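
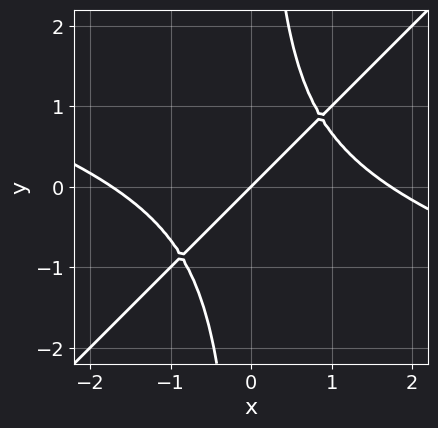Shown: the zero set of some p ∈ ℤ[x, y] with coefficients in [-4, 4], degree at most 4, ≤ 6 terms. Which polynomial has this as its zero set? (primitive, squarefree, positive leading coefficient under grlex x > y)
x^3 + 2*x^2*y - 3*x*y^2 - 3*x + 3*y

Degree: the shape is more complex than any degree-2 curve, so deg p = 3.
Checking where it meets the axes: one x-axis crossing is at x = 0; it crosses the y-axis at the gridline y = 0.
Together with the visible shape, these determine p as stated.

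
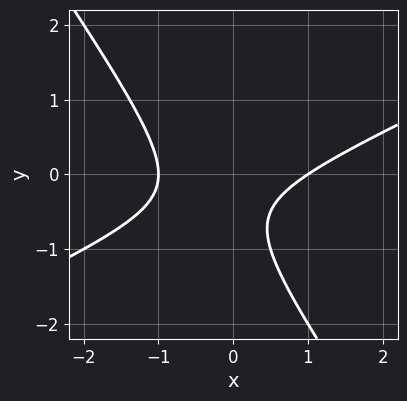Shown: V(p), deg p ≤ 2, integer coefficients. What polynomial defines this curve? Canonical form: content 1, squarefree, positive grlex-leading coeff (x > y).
2*x^2 - 3*x*y - 3*y^2 - 3*y - 2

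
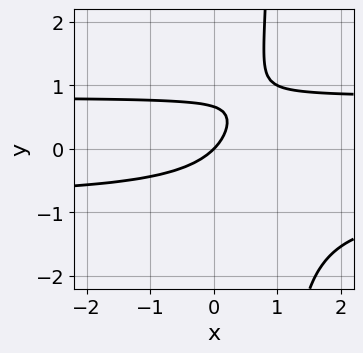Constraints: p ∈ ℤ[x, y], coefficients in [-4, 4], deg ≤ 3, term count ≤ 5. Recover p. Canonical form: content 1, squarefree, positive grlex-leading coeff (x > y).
First, the degree is 3 — a generic line meets the curve in up to 3 points.
Next, against the integer gridlines: one y-axis crossing is at y = 0; one x-axis crossing is at x = 0.
Finally, putting this together gives p.

3*x*y^2 - 3*y^2 - 2*x + 2*y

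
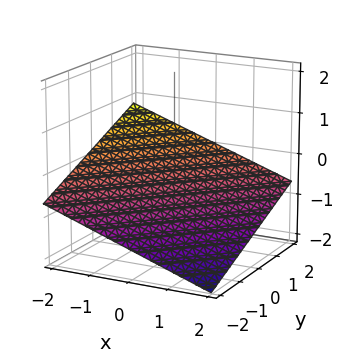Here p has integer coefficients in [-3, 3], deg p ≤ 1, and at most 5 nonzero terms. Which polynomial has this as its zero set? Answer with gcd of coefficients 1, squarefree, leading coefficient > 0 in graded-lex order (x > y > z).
x - y + 3*z + 2

First, degree: the surface is flat (a plane), so deg p = 1.
Then, against the integer gridlines: one x-axis crossing is at x = -2; one y-axis crossing is at y = 2.
Finally, together with the visible shape, these determine p as stated.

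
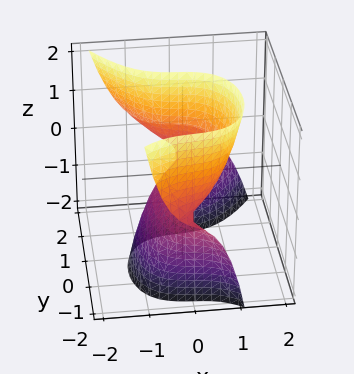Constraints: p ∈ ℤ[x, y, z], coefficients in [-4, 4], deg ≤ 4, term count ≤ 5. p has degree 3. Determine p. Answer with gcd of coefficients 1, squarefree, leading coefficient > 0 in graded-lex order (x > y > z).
3*x^3 + 2*y^2*z + 2*y*z + x - 3*z

Degree: a generic line meets the surface in up to 3 points, so deg p = 3.
Observable constraints: the visible y-axis segment lies entirely on the surface; it meets the z-axis at z = 0 (among the integer gridlines); one x-axis crossing is at x = 0.
These observations pin down the coefficients.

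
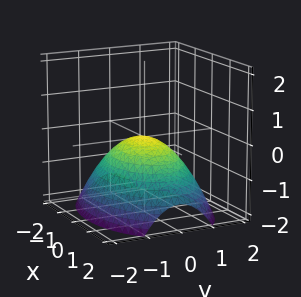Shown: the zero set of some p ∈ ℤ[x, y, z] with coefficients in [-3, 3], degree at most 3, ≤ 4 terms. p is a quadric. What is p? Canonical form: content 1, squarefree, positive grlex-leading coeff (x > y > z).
(a) The degree is 2 — a paraboloid; a quadric.
(b) Symmetries: it's symmetric under x → −x, forcing even powers of x; it's symmetric under y → −y, forcing even powers of y.
(c) From the visible intercepts: one y-axis crossing is at y = 0; it meets the z-axis at z = 0 (among the integer gridlines).
(d) Solving for integer coefficients yields p as stated.

x^2 + 2*y^2 + 3*z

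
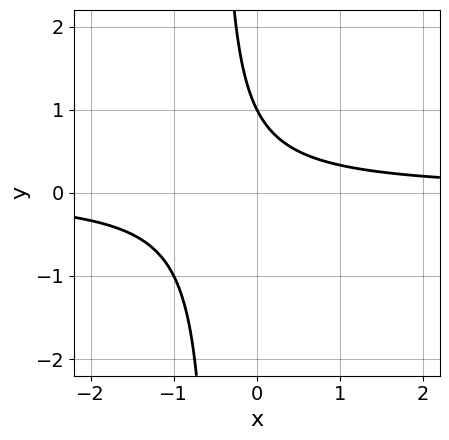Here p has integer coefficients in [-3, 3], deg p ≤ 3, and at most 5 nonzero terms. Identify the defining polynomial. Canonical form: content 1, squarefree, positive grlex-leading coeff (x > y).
First, the degree is 2 — a generic line meets the curve in up to 2 points.
Then, against the integer gridlines: it meets the y-axis at y = 1 (among the integer gridlines); no x-intercept at any integer in the box.
Finally, together with the visible shape, these determine p as stated.

2*x*y + y - 1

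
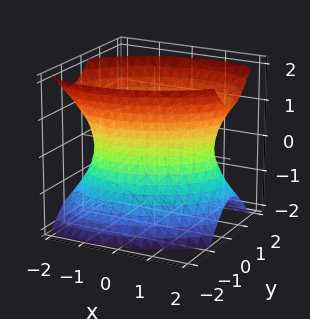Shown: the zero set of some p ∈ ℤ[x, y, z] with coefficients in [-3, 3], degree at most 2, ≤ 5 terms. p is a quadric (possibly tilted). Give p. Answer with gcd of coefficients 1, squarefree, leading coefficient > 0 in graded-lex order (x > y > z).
The degree is 2 — no degree-1 surface has this shape.
Observable constraints: the surface avoids every integer z-axis point in the box; the y-axis gridline crossings are at y ∈ {-1, 1}.
Together with the visible shape, these determine p as stated.

x^2 - x*y + 2*y^2 - z^2 - 2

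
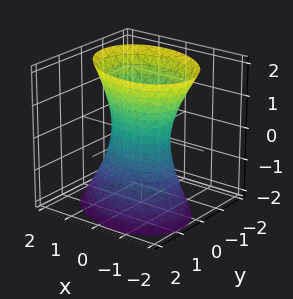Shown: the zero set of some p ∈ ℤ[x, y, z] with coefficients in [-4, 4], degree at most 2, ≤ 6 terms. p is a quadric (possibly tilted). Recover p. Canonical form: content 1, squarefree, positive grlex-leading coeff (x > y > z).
2*x^2 + x*y + 3*y^2 + y*z - z^2 - 2

1. Degree: a generic line meets the surface in up to 2 points, so deg p = 2.
2. Reading off the gridlines: it misses every integer gridline on the z-axis; among the integer gridlines, it crosses the x-axis at x ∈ {-1, 1}.
3. Fitting integer coefficients to these (and the overall shape) gives p.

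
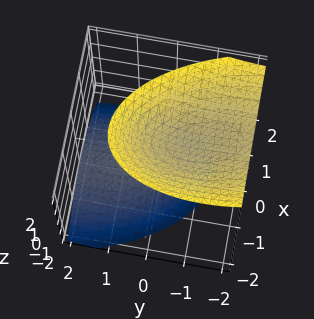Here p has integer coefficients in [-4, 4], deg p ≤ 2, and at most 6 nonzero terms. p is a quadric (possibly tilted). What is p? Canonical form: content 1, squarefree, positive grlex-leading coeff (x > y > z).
3*x^2 + x*y + y^2 + 2*y*z - 2*z^2 + 2

(a) The picture has 2 separate pieces.
(b) The degree is 2 — no degree-1 surface has this shape.
(c) Against the integer gridlines: the surface avoids every integer x-axis point in the box; no y-intercept at any integer in the box; the z-axis gridline crossings are at z ∈ {-1, 1}.
(d) The integer polynomial consistent with all of this is the stated p.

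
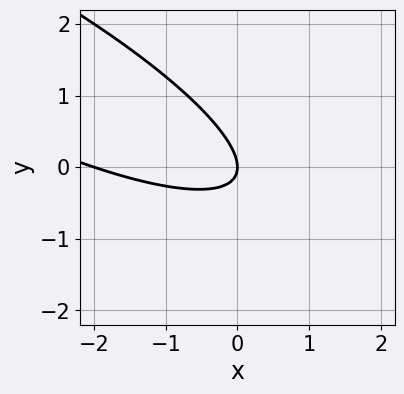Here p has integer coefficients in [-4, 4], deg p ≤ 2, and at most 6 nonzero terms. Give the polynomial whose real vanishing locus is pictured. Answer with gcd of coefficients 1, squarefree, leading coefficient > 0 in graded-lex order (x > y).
x^2 + 3*x*y + 3*y^2 + 2*x

(a) deg p = 2. The shape is more complex than any degree-1 curve.
(b) Reading off the gridlines: among the integer gridlines, it crosses the x-axis at x ∈ {-2, 0}; it crosses the y-axis at the gridline y = 0.
(c) Fitting integer coefficients to these (and the overall shape) gives p.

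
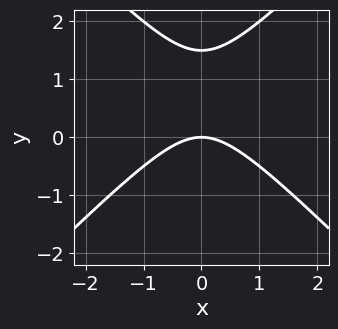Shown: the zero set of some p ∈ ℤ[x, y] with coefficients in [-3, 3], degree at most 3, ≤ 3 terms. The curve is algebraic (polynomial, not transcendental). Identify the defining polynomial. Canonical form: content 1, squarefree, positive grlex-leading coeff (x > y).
2*x^2 - 2*y^2 + 3*y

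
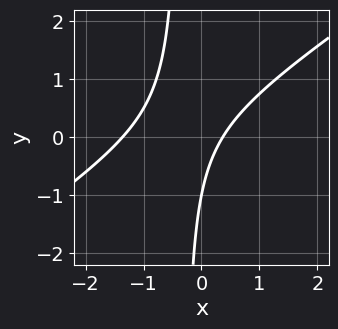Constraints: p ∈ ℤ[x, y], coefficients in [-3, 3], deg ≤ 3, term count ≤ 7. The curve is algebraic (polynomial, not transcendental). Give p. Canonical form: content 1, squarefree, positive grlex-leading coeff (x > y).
2*x^2 - 3*x*y + 2*x - y - 1

The degree is 2 — a generic line meets the curve in up to 2 points.
Reading off the gridlines: it crosses the y-axis at the gridline y = -1.
Matching integer coefficients to the picture gives p.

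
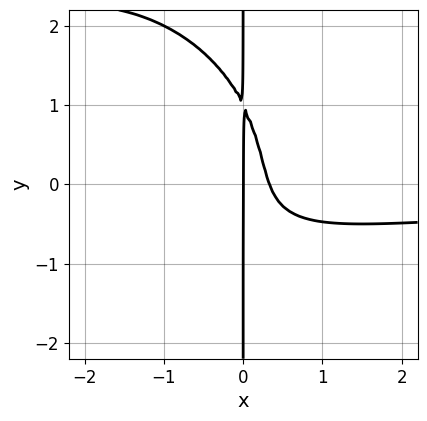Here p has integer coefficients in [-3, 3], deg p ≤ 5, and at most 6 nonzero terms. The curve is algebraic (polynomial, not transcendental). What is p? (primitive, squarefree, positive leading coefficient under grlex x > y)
x^3*y + x*y^3 + 3*x^2*y + 3*x^2 - x

deg p = 4. No degree-3 curve has this shape.
Against the integer gridlines: it meets the x-axis at x = 0 (among the integer gridlines); the visible y-axis segment lies entirely on the curve.
Fitting integer coefficients to these (and the overall shape) gives p.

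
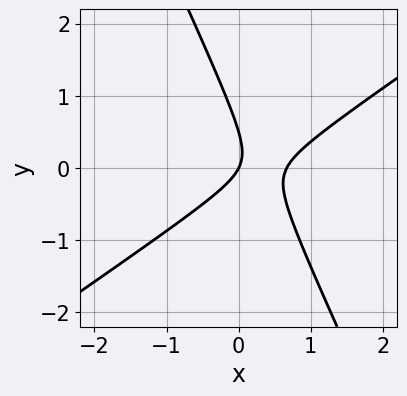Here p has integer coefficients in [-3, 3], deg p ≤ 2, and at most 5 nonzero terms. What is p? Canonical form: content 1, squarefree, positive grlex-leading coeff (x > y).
1. deg p = 2. No degree-1 curve has this shape.
2. Reading off the gridlines: one x-axis crossing is at x = 0; one y-axis crossing is at y = 0.
3. Solving for integer coefficients yields p as stated.

3*x^2 - 3*x*y - 2*y^2 - 2*x + y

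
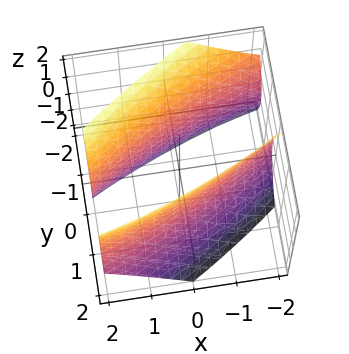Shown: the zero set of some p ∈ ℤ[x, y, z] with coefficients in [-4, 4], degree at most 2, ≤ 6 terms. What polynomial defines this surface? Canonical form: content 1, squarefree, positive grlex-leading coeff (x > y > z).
There are 2 components. Treating them together as one polynomial.
Degree: the shape is more complex than any degree-1 surface, so deg p = 2.
Observable constraints: among the integer gridlines, it crosses the y-axis at y ∈ {-1, 1}; no z-intercept at any integer in the box.
Matching integer coefficients to the picture gives p.

x^2 - 3*x*y + 3*y^2 + y*z - z^2 - 3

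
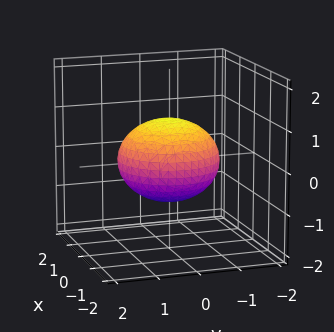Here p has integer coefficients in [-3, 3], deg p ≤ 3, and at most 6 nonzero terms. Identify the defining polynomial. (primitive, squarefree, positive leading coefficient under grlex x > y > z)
2*x^2 + 2*y^2 + 3*z^2 - 3

1. Degree: bounded and convex; a quadric, so deg p = 2.
2. Symmetries: every cross-section ⟂ z is a circle, so x, y appear only via x² + y²; mirror symmetry z ↦ −z ⇒ only even powers of z.
3. Checking where it meets the axes: among the integer gridlines, it crosses the z-axis at z ∈ {-1, 1}; a circular section at z = 0 has radius between 1 and 2.
4. Putting this together gives p.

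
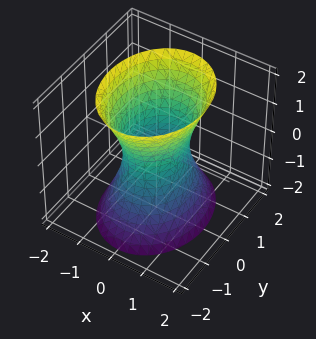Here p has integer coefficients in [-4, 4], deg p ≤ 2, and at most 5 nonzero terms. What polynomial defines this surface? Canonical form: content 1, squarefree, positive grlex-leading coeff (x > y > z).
3*x^2 + 2*y^2 - z^2 - 2

(a) deg p = 2. One connected sheet with a waist; a quadric.
(b) Symmetries: it's symmetric under z → −z, forcing even powers of z; mirror symmetry y ↦ −y ⇒ only even powers of y; it's symmetric under x → −x, forcing even powers of x.
(c) From the visible intercepts: the y-axis gridline crossings are at y ∈ {-1, 1}; no z-intercept at any integer in the box.
(d) Matching integer coefficients to the picture gives p.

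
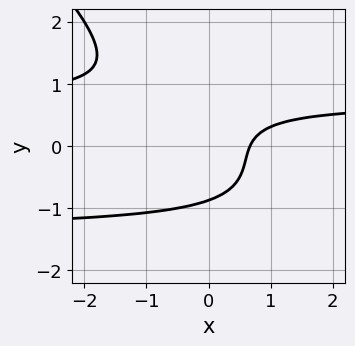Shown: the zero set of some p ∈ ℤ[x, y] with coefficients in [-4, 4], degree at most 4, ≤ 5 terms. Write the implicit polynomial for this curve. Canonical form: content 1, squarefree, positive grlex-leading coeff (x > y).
3*x*y^2 + 3*y^3 + 2*x*y - 3*x + 2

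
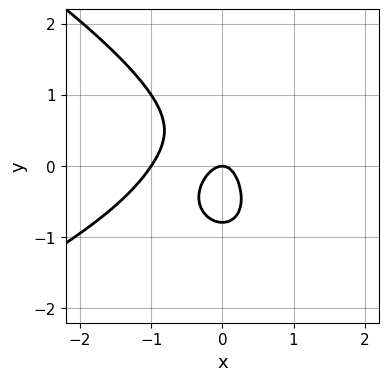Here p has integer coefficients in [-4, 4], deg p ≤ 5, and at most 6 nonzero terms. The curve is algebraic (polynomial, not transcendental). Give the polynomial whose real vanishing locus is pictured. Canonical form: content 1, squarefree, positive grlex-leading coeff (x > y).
First, the degree is 4 — the shape is more complex than any degree-3 curve.
Next, reading off the gridlines: it meets the y-axis at y = 0 (among the integer gridlines); the x-axis gridline crossings are at x ∈ {-1, 0}.
Finally, fitting integer coefficients to these (and the overall shape) gives p.

2*y^4 + 3*x^3 - 3*x^2*y + 3*x^2 + y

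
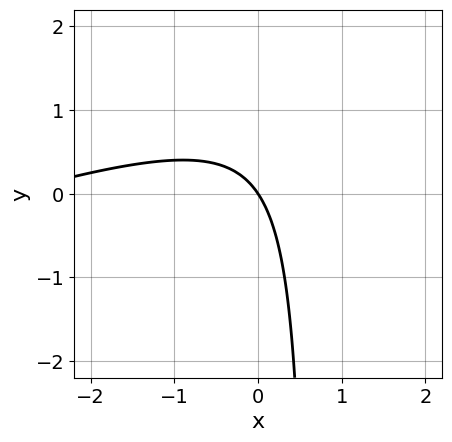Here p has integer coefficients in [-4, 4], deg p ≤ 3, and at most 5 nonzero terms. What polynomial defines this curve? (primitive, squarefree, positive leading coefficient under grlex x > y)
x^2 - 3*x*y + 3*x + 2*y

First, degree: a generic line meets the curve in up to 2 points, so deg p = 2.
Then, observable constraints: it crosses the y-axis at the gridline y = 0; it meets the x-axis at x = 0 (among the integer gridlines).
Finally, fitting integer coefficients to these (and the overall shape) gives p.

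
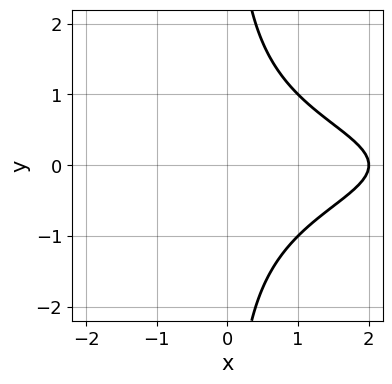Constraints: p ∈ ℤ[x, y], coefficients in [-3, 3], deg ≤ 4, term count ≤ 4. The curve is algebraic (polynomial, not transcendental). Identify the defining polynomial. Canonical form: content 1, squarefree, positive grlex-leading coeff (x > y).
x*y^2 + x - 2

(a) The degree is 3 — a generic line meets the curve in up to 3 points.
(b) Symmetries: it's symmetric under y → −y, forcing even powers of y.
(c) Checking where it meets the axes: the curve avoids every integer y-axis point in the box; one x-axis crossing is at x = 2.
(d) Matching integer coefficients to the picture gives p.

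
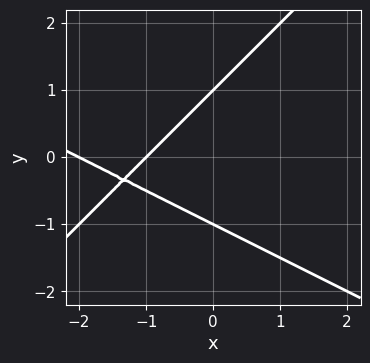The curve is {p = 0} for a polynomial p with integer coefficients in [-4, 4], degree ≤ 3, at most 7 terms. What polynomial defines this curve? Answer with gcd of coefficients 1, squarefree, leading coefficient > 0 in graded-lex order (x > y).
x^2 + x*y - 2*y^2 + 3*x + 2

The degree is 2 — no degree-1 curve has this shape.
Against the integer gridlines: the x-axis gridline crossings are at x ∈ {-2, -1}; the y-axis gridline crossings are at y ∈ {-1, 1}.
Together with the visible shape, these determine p as stated.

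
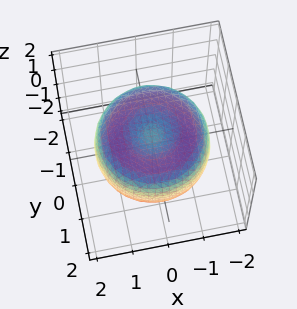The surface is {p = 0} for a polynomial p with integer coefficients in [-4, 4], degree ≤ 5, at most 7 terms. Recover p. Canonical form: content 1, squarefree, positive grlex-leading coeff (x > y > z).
(a) deg p = 4.
(b) Symmetry: every cross-section ⟂ z is a circle, so x, y appear only via x² + y².
(c) From the visible intercepts: a circular section at z = -1 has radius exactly 1.
(d) Assembling these constraints gives the stated polynomial.

x^4 + 2*x^2*y^2 + y^4 - 2*x^2 - 2*y^2 + 2*z^2 - 1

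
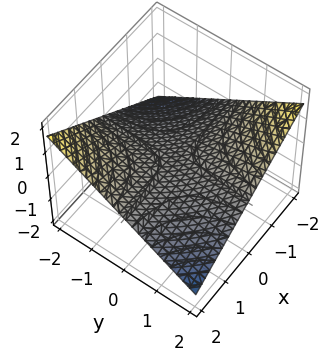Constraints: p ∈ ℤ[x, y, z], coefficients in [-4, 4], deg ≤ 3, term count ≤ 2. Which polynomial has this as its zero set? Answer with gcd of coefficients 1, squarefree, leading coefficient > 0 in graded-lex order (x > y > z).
x*y + 3*z

First, degree: a saddle surface; a quadric, so deg p = 2.
Then, reading off the gridlines: every point of the y-axis in the box is on the surface; it meets the z-axis at z = 0 (among the integer gridlines).
Finally, matching integer coefficients to the picture gives p. Check: (-2, 0, 0) on the x-axis lies on the surface, and p(-2, 0, 0) = 0. ✓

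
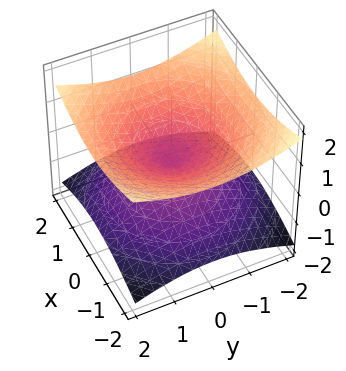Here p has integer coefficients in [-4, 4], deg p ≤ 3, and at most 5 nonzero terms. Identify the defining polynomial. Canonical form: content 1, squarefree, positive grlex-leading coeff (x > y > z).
x^2 + y^2 - 3*z^2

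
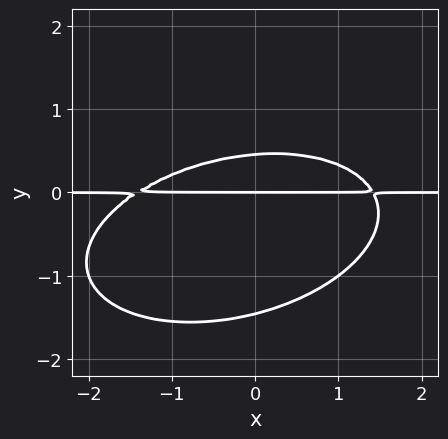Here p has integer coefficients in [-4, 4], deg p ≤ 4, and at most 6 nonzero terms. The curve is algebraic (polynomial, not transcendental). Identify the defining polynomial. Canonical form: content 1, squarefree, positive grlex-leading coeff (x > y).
Degree: a generic line meets the curve in up to 3 points, so deg p = 3.
Against the integer gridlines: one y-axis crossing is at y = 0; every point of the x-axis in the box is on the curve.
Solving for integer coefficients yields p as stated.

x^2*y - x*y^2 + 3*y^3 + 3*y^2 - 2*y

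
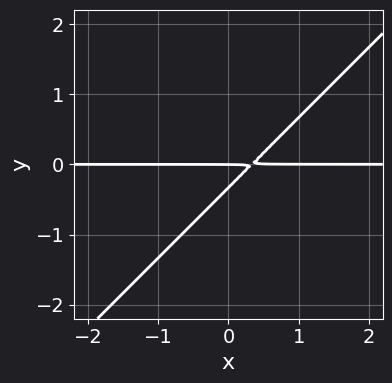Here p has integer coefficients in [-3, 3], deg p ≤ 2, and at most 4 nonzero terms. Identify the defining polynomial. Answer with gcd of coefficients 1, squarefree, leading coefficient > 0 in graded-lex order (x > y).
First, degree: a generic line meets the curve in up to 2 points, so deg p = 2.
Next, observable constraints: every point of the x-axis in the box is on the curve; it meets the y-axis at y = 0 (among the integer gridlines).
Finally, these observations pin down the coefficients.

3*x*y - 3*y^2 - y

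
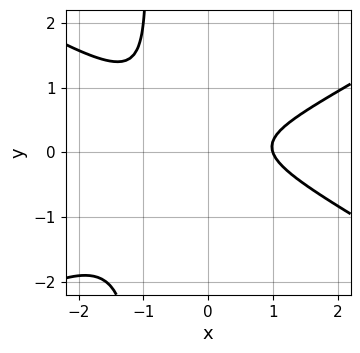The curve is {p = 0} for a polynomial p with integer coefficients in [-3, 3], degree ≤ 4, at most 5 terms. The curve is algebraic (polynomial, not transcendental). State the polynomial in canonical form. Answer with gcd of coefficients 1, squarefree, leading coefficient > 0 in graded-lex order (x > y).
x^3 - 3*x*y^2 - 3*y^2 + y - 1

(a) Degree: a generic line meets the curve in up to 3 points, so deg p = 3.
(b) Reading off the gridlines: it crosses the x-axis at the gridline x = 1; no y-intercept at any integer in the box.
(c) Assembling these constraints gives the stated polynomial.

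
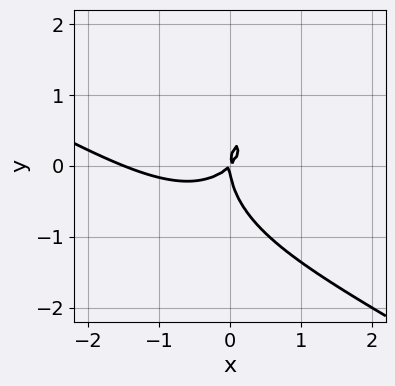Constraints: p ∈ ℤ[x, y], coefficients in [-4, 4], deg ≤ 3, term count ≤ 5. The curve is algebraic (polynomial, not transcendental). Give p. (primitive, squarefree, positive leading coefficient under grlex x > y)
2*x^3 + 3*x^2*y + 2*y^3 + 3*x^2 - 3*x*y

First, deg p = 3.
Then, observable constraints: it meets the y-axis at y = 0 (among the integer gridlines); it crosses the x-axis at the gridline x = 0.
Finally, matching integer coefficients to the picture gives p.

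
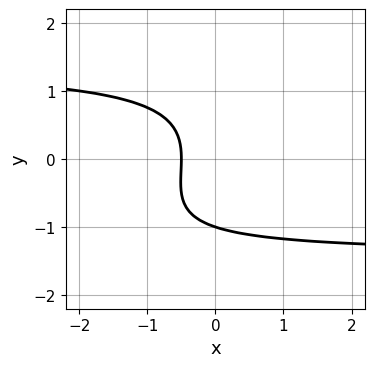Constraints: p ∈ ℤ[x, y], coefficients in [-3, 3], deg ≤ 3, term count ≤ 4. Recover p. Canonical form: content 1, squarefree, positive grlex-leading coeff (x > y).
x*y^2 - y^3 - 2*x - 1

1. The degree is 3 — the shape is more complex than any degree-2 curve.
2. Against the integer gridlines: it crosses the y-axis at the gridline y = -1.
3. Matching integer coefficients to the picture gives p.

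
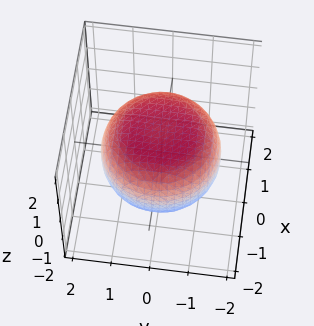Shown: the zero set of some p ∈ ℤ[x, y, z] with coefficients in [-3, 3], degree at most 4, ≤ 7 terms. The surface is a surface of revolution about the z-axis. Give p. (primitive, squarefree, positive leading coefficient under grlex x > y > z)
x^4 + 2*x^2*y^2 + y^4 - x^2 - y^2 + 3*z^2 - 3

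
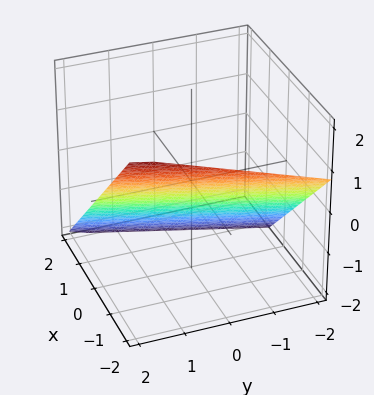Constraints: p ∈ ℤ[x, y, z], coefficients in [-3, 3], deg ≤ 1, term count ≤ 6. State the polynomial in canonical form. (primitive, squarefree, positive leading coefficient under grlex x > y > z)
3*x - y + 3*z + 2

(a) The degree is 1 — the surface is flat (a plane).
(b) Observable constraints: it crosses the y-axis at the gridline y = 2.
(c) Assembling these constraints gives the stated polynomial.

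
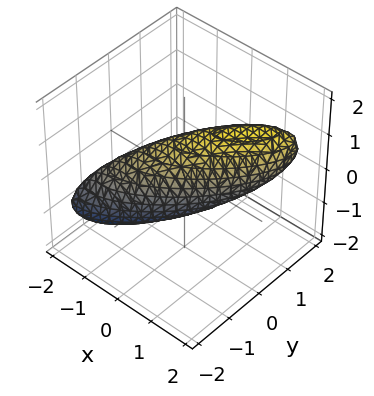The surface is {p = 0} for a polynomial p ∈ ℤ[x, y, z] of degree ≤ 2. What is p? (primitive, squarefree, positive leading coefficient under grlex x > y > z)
The degree is 2 — a generic line meets the surface in up to 2 points.
From the axis intercepts and sections: the x-axis gridline crossings are at x ∈ {-1, 1}; among the integer gridlines, it crosses the y-axis at y ∈ {-1, 1}.
These observations pin down the coefficients.

2*x^2 - 3*x*y + 2*y^2 - 2*y*z + 3*z^2 - 2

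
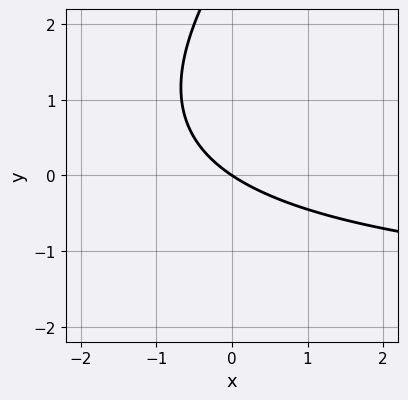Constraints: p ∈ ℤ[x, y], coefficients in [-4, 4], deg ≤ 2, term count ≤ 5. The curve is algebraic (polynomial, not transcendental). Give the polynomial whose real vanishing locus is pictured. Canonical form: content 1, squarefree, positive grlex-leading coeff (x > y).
1. deg p = 2. No degree-1 curve has this shape.
2. Reading off the gridlines: it crosses the y-axis at the gridline y = 0; one x-axis crossing is at x = 0.
3. Together with the visible shape, these determine p as stated.

x*y - y^2 + 2*x + 3*y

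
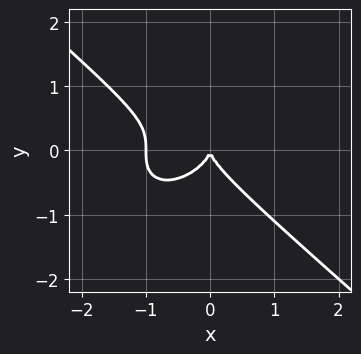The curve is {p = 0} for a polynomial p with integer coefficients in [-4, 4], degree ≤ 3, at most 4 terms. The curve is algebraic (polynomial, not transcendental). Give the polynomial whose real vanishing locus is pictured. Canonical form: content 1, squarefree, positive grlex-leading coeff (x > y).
1. deg p = 3.
2. Against the integer gridlines: it meets the y-axis at y = 0 (among the integer gridlines); the x-axis gridline crossings are at x ∈ {-1, 0}.
3. Putting this together gives p.

2*x^3 + 3*y^3 + 2*x^2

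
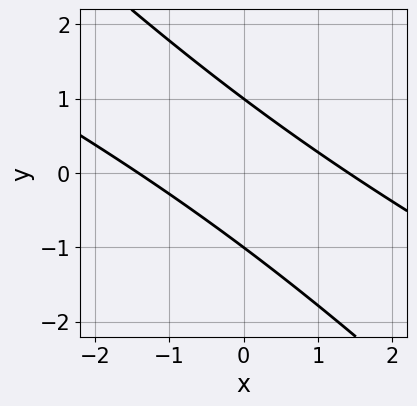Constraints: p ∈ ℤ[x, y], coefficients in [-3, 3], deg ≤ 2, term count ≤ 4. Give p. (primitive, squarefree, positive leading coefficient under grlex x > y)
deg p = 2. A generic line meets the curve in up to 2 points.
From the axis intercepts and sections: the y-axis gridline crossings are at y ∈ {-1, 1}.
Matching integer coefficients to the picture gives p.

x^2 + 3*x*y + 2*y^2 - 2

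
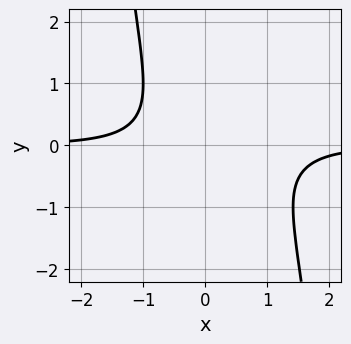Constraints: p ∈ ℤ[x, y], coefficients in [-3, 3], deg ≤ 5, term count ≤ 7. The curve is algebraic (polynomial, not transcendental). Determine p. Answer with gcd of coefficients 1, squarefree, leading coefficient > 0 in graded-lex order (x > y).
3*x^3*y - 2*x^2*y + x*y + 3*y^2 + 3

1. deg p = 4. The shape is more complex than any degree-3 curve.
2. Against the integer gridlines: the curve avoids every integer x-axis point in the box; the curve avoids every integer y-axis point in the box.
3. Fitting integer coefficients to these (and the overall shape) gives p.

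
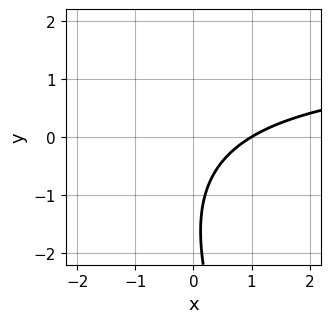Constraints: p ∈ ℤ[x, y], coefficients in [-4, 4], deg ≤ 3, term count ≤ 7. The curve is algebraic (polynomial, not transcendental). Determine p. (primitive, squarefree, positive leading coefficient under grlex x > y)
2*x*y + y^2 - 3*x + 3*y + 3

First, degree: the shape is more complex than any degree-1 curve, so deg p = 2.
Then, observable constraints: one x-axis crossing is at x = 1; the curve avoids every integer y-axis point in the box.
Finally, the integer polynomial consistent with all of this is the stated p.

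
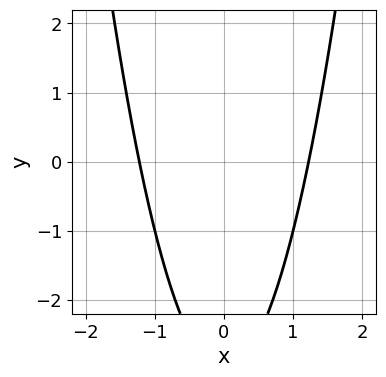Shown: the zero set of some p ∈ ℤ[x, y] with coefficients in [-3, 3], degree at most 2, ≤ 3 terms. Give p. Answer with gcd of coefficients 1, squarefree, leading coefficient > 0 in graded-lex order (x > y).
2*x^2 - y - 3

First, deg p = 2. No degree-1 curve has this shape.
Then, symmetries: mirror symmetry x ↦ −x ⇒ only even powers of x.
Then, reading off the gridlines: the curve avoids every integer y-axis point in the box.
Finally, these observations pin down the coefficients.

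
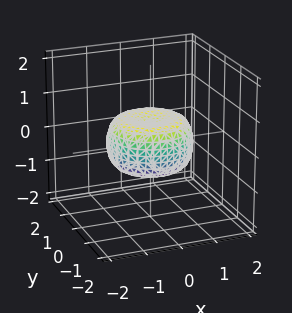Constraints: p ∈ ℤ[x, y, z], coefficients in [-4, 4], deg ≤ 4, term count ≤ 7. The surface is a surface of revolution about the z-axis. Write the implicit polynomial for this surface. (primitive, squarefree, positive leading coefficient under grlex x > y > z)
First, the degree is 4 — the shape is more complex than any degree-3 surface.
Next, symmetries: the surface is invariant under rotation about z: p = q(x² + y², z).
Next, against the integer gridlines: a circular section at z = 0 has radius between 1 and 2.
Finally, fitting integer coefficients to these (and the overall shape) gives p.

2*x^4 + 4*x^2*y^2 + 2*y^4 - 2*x^2 - 2*y^2 + 3*z^2 - 1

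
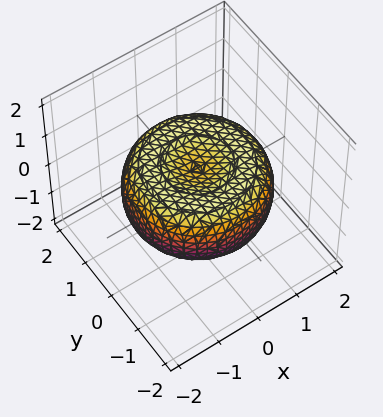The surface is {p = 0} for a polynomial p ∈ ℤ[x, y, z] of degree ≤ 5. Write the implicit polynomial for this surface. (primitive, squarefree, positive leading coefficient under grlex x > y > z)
(a) The degree is 4 — a generic line meets the surface in up to 4 points.
(b) By symmetry, the surface is invariant under rotation about z: p = q(x² + y², z).
(c) Checking where it meets the axes: a circular section at z = 0 has radius between 1 and 2.
(d) These observations pin down the coefficients.

x^4 + 2*x^2*y^2 + y^4 - 2*x^2 - 2*y^2 + 3*z^2 - 1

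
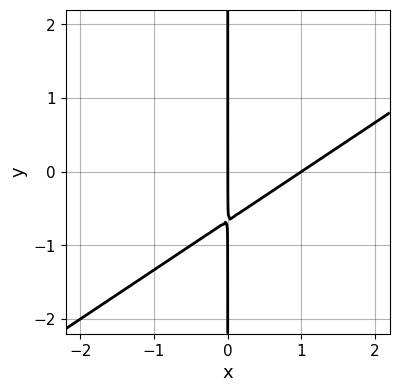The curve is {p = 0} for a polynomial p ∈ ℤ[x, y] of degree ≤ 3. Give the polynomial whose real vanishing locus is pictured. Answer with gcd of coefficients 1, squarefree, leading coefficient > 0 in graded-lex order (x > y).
2*x^2 - 3*x*y - 2*x

1. Degree: a generic line meets the curve in up to 2 points, so deg p = 2.
2. From the visible intercepts: among the integer gridlines, it crosses the x-axis at x ∈ {0, 1}; the visible y-axis segment lies entirely on the curve.
3. Putting this together gives p.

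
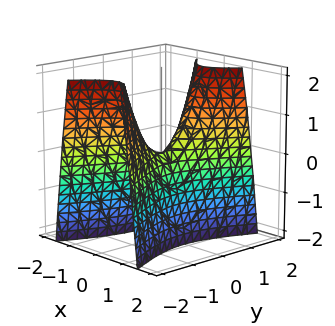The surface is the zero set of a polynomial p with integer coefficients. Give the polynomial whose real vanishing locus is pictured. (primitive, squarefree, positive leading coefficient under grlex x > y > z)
(a) The degree is 2 — a saddle surface; a quadric.
(b) Symmetries: the y ↦ −y reflection is a symmetry, so y appears only in even powers; it's symmetric under x → −x, forcing even powers of x.
(c) From the visible intercepts: it crosses the x-axis at the gridline x = 0; it crosses the z-axis at the gridline z = 0; it meets the y-axis at y = 0 (among the integer gridlines).
(d) These observations pin down the coefficients.

3*x^2 - y^2 + z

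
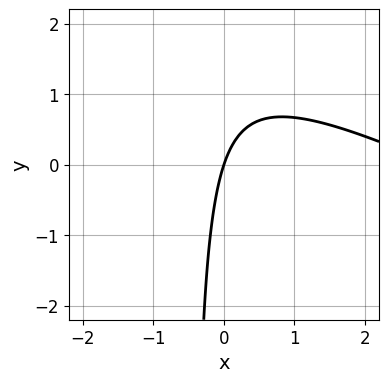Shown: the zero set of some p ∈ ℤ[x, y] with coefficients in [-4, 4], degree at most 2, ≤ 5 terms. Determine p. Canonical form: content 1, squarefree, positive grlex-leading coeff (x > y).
x^2 + 2*x*y - 3*x + y

First, deg p = 2. A generic line meets the curve in up to 2 points.
Next, observable constraints: it crosses the x-axis at the gridline x = 0; it meets the y-axis at y = 0 (among the integer gridlines).
Finally, putting this together gives p.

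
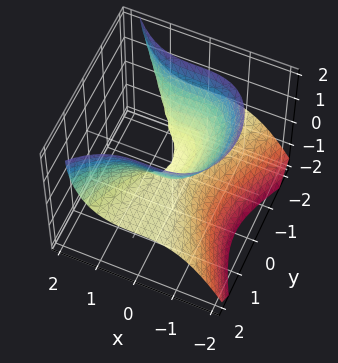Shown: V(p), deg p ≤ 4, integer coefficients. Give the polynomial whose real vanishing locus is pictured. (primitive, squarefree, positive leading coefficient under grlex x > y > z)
x^3 - y^2*z + z^2

(a) deg p = 3. No degree-2 surface has this shape.
(b) From the axis intercepts and sections: the visible y-axis segment lies entirely on the surface; one x-axis crossing is at x = 0.
(c) Together with the visible shape, these determine p as stated.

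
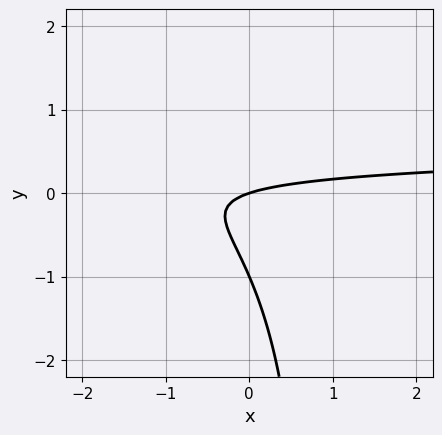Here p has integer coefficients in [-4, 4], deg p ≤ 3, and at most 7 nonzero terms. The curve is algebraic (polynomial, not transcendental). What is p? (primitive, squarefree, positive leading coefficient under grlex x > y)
3*x*y^2 - 3*x*y - 3*y^2 + x - 3*y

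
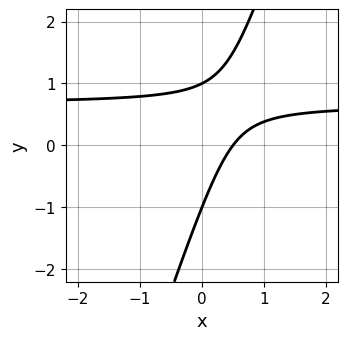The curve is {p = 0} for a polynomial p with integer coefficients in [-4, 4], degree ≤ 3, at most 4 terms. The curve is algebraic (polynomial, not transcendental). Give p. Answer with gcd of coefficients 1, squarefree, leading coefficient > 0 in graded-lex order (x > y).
deg p = 2. A generic line meets the curve in up to 2 points.
Against the integer gridlines: among the integer gridlines, it crosses the y-axis at y ∈ {-1, 1}.
Putting this together gives p.

3*x*y - y^2 - 2*x + 1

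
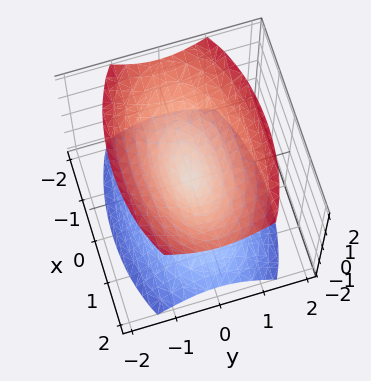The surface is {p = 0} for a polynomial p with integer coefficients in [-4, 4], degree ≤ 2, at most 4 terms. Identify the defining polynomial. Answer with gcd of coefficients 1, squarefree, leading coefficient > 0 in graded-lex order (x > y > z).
The picture has 2 separate pieces.
The degree is 2 — a double cone through the origin; a quadric.
Symmetries: the y ↦ −y reflection is a symmetry, so y appears only in even powers; mirror symmetry z ↦ −z ⇒ only even powers of z; mirror symmetry x ↦ −x ⇒ only even powers of x.
Observable constraints: it meets the z-axis at z = 0 (among the integer gridlines); one y-axis crossing is at y = 0.
Together with the visible shape, these determine p as stated.

x^2 + 3*y^2 - 2*z^2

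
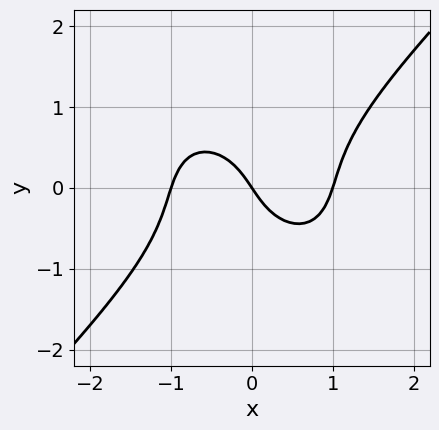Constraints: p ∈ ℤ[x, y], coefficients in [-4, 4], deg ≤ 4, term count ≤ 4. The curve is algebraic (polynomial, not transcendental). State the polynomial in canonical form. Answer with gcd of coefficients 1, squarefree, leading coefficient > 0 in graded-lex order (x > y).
3*x^3 - 3*y^3 - 3*x - 2*y

First, degree: the shape is more complex than any degree-2 curve, so deg p = 3.
Then, from the axis intercepts and sections: among the integer gridlines, it crosses the x-axis at x ∈ {-1, 0, 1}; it meets the y-axis at y = 0 (among the integer gridlines).
Finally, together with the visible shape, these determine p as stated.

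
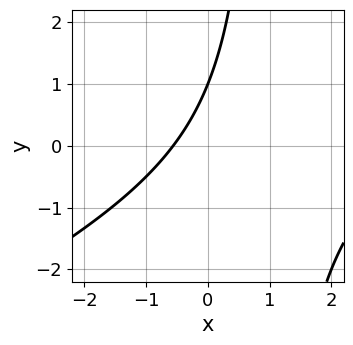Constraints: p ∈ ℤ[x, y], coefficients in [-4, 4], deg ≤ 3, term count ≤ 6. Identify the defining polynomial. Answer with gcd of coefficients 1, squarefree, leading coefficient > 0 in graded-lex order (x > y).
x^2 - 2*x*y - 3*x + 2*y - 2

(a) deg p = 2.
(b) Checking where it meets the axes: it crosses the y-axis at the gridline y = 1.
(c) Fitting integer coefficients to these (and the overall shape) gives p.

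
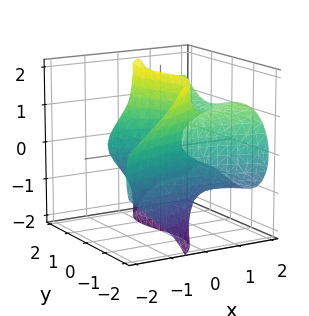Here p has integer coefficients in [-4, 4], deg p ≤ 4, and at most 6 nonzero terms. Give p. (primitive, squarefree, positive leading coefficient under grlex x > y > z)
1. The degree is 3 — a generic line meets the surface in up to 3 points.
2. Observable constraints: every point of the z-axis in the box is on the surface; one y-axis crossing is at y = 0; one x-axis crossing is at x = 0.
3. Matching integer coefficients to the picture gives p.

2*x*z^2 - y^3 - x^2 + 2*y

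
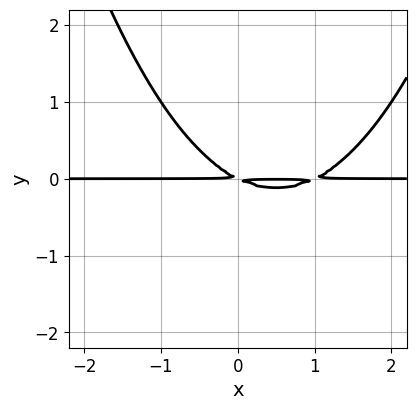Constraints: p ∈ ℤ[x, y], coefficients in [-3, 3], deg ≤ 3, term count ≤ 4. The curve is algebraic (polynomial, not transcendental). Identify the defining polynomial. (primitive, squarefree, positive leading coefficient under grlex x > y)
x^2*y - x*y - 2*y^2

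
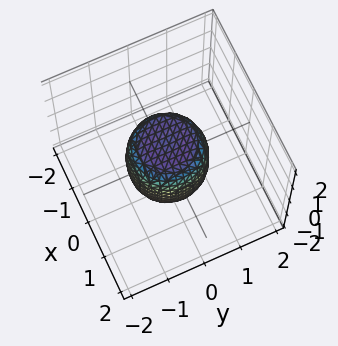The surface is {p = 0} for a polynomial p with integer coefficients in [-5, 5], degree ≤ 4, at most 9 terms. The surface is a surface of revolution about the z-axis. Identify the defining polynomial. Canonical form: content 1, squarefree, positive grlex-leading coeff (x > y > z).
2*x^4 + 4*x^2*y^2 + 2*y^4 - x^2 - y^2 + z^2 - 1

(a) deg p = 4.
(b) By symmetry, the z-axis is an axis of rotation, so x and y enter only as x² + y².
(c) From the visible intercepts: the z-axis gridline crossings are at z ∈ {-1, 1}; the x-axis gridline crossings are at x ∈ {-1, 1}; among the integer gridlines, it crosses the y-axis at y ∈ {-1, 1}.
(d) Fitting integer coefficients to these (and the overall shape) gives p.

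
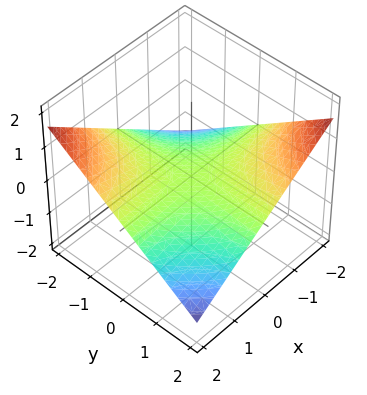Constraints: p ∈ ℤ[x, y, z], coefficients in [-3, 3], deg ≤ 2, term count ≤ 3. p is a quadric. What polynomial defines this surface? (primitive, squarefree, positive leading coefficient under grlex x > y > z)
The degree is 2 — a hyperbolic paraboloid; a quadric.
From the visible intercepts: the visible y-axis segment lies entirely on the surface; every point of the x-axis in the box is on the surface; it crosses the z-axis at the gridline z = 0.
The integer polynomial consistent with all of this is the stated p.

x*y + 3*z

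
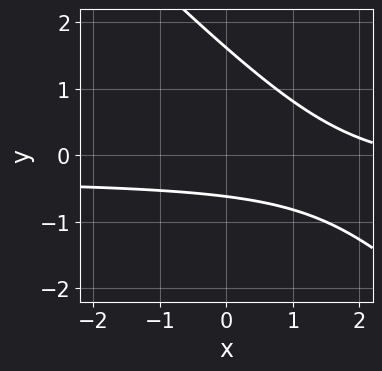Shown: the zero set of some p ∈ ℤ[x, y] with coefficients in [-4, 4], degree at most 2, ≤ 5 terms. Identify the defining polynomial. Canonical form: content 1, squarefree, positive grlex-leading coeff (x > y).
3*x*y + 3*y^2 + x - 3*y - 3

(a) deg p = 2. The shape is more complex than any degree-1 curve.
(b) Checking where it meets the axes: no x-intercept at any integer in the box.
(c) Matching integer coefficients to the picture gives p.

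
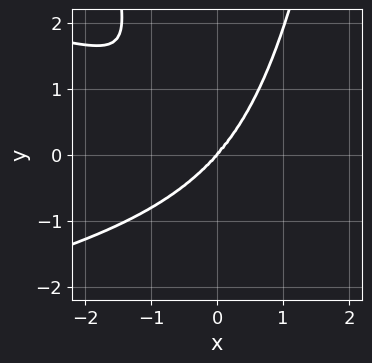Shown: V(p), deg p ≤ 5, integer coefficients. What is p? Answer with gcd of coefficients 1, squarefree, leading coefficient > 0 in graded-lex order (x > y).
(a) Degree: the shape is more complex than any degree-3 curve, so deg p = 4.
(b) Observable constraints: one x-axis crossing is at x = 0; it crosses the y-axis at the gridline y = 0.
(c) Together with the visible shape, these determine p as stated.

3*x^2*y^2 + 3*x^3 - 2*y^3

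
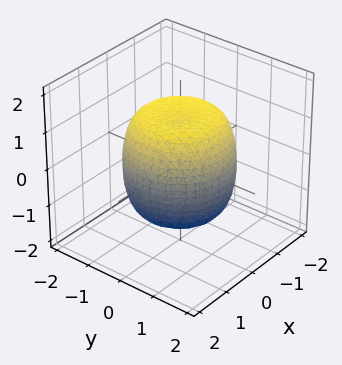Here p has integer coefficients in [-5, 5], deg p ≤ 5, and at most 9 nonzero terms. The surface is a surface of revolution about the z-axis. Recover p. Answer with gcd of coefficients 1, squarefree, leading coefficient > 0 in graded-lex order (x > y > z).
1. The degree is 4 — a generic line meets the surface in up to 4 points.
2. Symmetries: rotational symmetry about the z-axis ⇒ p depends on x, y only through x² + y².
3. Against the integer gridlines: a circular section at z = -1 has radius between 1 and 2.
4. Solving for integer coefficients yields p as stated.

2*x^4 + 4*x^2*y^2 + 2*y^4 - 2*x^2 - 2*y^2 + 2*z^2 - 3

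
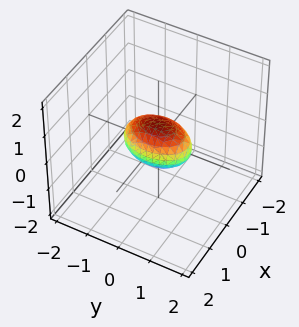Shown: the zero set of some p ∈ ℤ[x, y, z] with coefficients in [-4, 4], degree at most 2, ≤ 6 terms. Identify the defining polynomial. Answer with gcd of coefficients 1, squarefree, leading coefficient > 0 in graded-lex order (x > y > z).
Degree: a closed, bounded, convex surface; a quadric, so deg p = 2.
Symmetries: it's symmetric under z → −z, forcing even powers of z; the x ↦ −x reflection is a symmetry, so x appears only in even powers; mirror symmetry y ↦ −y ⇒ only even powers of y.
Reading off the gridlines: among the integer gridlines, it crosses the y-axis at y ∈ {-1, 1}.
Assembling these constraints gives the stated polynomial.

2*x^2 + y^2 + 2*z^2 - 1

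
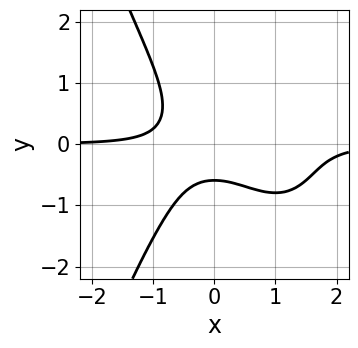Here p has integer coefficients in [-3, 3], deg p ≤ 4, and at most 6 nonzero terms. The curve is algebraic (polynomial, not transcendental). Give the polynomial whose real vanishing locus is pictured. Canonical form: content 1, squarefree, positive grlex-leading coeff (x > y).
First, degree: the shape is more complex than any degree-3 curve, so deg p = 4.
Next, against the integer gridlines: no x-intercept at any integer in the box.
Finally, these observations pin down the coefficients.

2*x^3*y - 3*x^2*y + 2*y^3 + y + 1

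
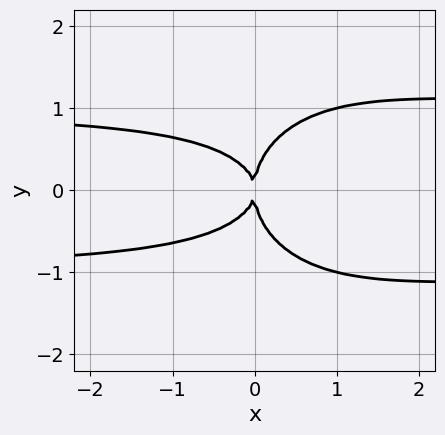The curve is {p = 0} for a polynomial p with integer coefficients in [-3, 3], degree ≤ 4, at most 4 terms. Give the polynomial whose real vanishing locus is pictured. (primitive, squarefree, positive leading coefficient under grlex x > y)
x^2*y^2 + y^4 - x*y^2 - x^2

(a) Degree: a generic line meets the curve in up to 4 points, so deg p = 4.
(b) Symmetries: mirror symmetry y ↦ −y ⇒ only even powers of y.
(c) Reading off the gridlines: one y-axis crossing is at y = 0; one x-axis crossing is at x = 0.
(d) Assembling these constraints gives the stated polynomial.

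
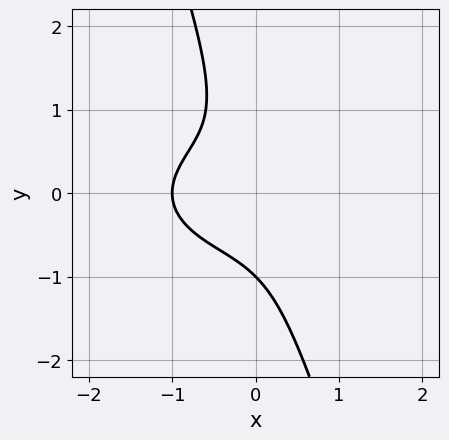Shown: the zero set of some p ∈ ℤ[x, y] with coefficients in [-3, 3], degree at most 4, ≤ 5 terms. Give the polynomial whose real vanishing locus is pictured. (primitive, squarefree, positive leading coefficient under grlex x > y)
Degree: the shape is more complex than any degree-2 curve, so deg p = 3.
Against the integer gridlines: one y-axis crossing is at y = -1; it crosses the x-axis at the gridline x = -1.
Fitting integer coefficients to these (and the overall shape) gives p.

x^3 + 3*x*y^2 + y^3 + 1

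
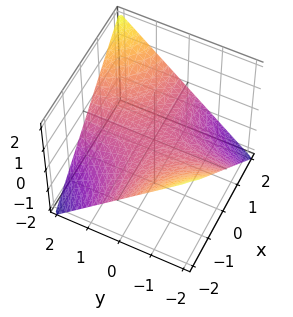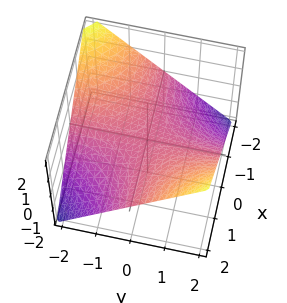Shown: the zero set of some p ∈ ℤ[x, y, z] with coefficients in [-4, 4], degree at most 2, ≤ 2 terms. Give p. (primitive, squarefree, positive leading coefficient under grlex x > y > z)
x*y - 2*z

(a) deg p = 2.
(b) From the axis intercepts and sections: every point of the y-axis in the box is on the surface; it crosses the z-axis at the gridline z = 0.
(c) Assembling these constraints gives the stated polynomial.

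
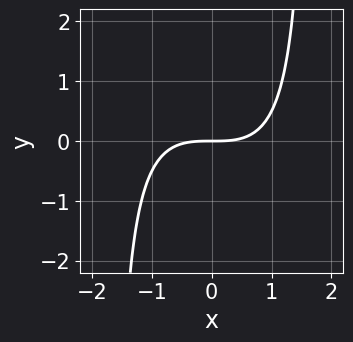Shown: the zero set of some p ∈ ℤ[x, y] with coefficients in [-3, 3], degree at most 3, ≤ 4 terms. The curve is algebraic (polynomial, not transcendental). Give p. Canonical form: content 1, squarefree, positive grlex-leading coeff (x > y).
x^3 + x^2*y - 3*y

1. The degree is 3 — the shape is more complex than any degree-2 curve.
2. From the visible intercepts: it meets the y-axis at y = 0 (among the integer gridlines); it crosses the x-axis at the gridline x = 0.
3. Solving for integer coefficients yields p as stated.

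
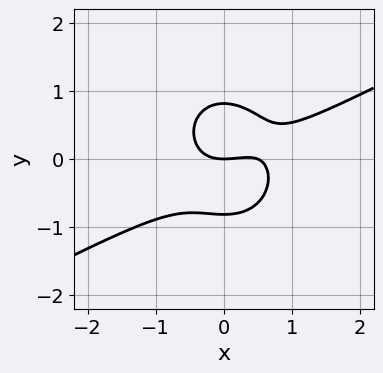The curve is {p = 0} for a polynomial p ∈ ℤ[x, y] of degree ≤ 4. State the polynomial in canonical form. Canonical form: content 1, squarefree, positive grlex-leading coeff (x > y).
1. The degree is 3 — a generic line meets the curve in up to 3 points.
2. From the axis intercepts and sections: it meets the x-axis at x = 0 (among the integer gridlines); it crosses the y-axis at the gridline y = 0.
3. These observations pin down the coefficients.

2*x^3 - 3*x^2*y - 3*y^3 - x^2 + 2*y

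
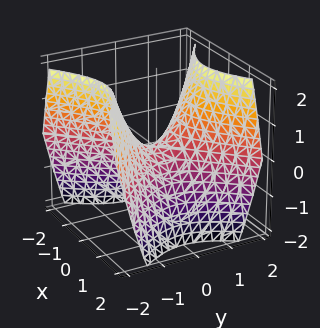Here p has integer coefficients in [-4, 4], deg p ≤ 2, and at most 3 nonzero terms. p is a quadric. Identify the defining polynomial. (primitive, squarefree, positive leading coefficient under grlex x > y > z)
x^2 - y^2 + z

deg p = 2. A hyperbolic paraboloid; a quadric.
Symmetries: it's symmetric under y → −y, forcing even powers of y; the x ↦ −x reflection is a symmetry, so x appears only in even powers.
From the visible intercepts: it crosses the y-axis at the gridline y = 0; it meets the z-axis at z = 0 (among the integer gridlines); it crosses the x-axis at the gridline x = 0.
Together with the visible shape, these determine p as stated.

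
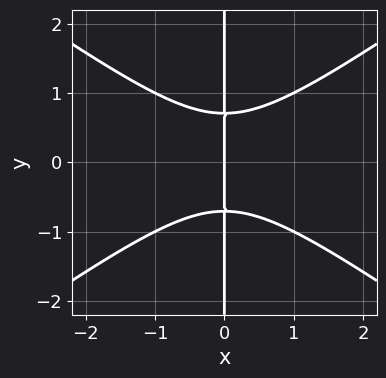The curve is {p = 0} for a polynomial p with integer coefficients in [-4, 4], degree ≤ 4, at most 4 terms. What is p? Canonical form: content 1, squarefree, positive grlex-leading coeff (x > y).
x^3 - 2*x*y^2 + x

(a) The degree is 3 — the shape is more complex than any degree-2 curve.
(b) Symmetries: mirror symmetry y ↦ −y ⇒ only even powers of y.
(c) Observable constraints: every point of the y-axis in the box is on the curve; it meets the x-axis at x = 0 (among the integer gridlines).
(d) Assembling these constraints gives the stated polynomial.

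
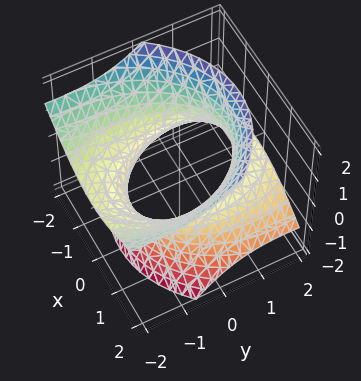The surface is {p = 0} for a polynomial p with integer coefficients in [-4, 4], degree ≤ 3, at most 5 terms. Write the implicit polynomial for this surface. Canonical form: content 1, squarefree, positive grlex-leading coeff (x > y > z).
1. The degree is 2 — the shape is more complex than any degree-1 surface.
2. From the visible intercepts: the surface avoids every integer z-axis point in the box.
3. Putting this together gives p.

2*x^2 + y^2 + 3*y*z - 2*z^2 - 3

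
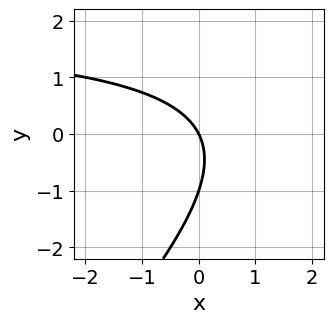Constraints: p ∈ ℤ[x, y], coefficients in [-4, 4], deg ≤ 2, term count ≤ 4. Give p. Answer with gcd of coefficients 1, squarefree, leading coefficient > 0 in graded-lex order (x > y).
deg p = 2. A generic line meets the curve in up to 2 points.
From the axis intercepts and sections: it meets the x-axis at x = 0 (among the integer gridlines); the y-axis gridline crossings are at y ∈ {-1, 0}.
These observations pin down the coefficients.

x*y - y^2 - 2*x - y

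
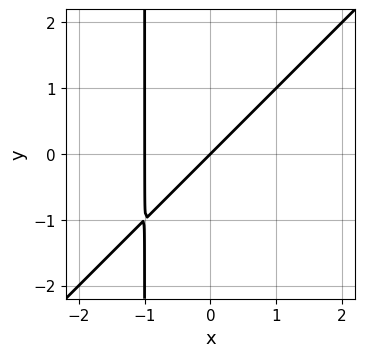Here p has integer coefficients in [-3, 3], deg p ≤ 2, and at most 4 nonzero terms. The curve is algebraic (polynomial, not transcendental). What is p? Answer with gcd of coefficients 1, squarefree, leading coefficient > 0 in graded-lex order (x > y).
x^2 - x*y + x - y

1. deg p = 2. The shape is more complex than any degree-1 curve.
2. Observable constraints: it meets the y-axis at y = 0 (among the integer gridlines); the x-axis gridline crossings are at x ∈ {-1, 0}.
3. Solving for integer coefficients yields p as stated.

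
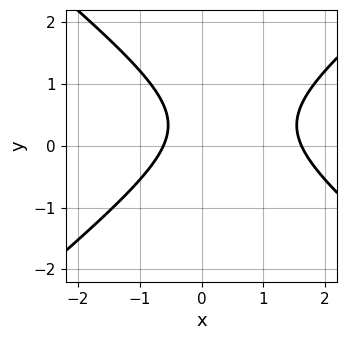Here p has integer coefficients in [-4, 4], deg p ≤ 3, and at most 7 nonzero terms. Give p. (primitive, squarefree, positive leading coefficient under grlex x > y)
2*x^2 - 3*y^2 - 2*x + 2*y - 2

1. The degree is 2 — the shape is more complex than any degree-1 curve.
2. From the axis intercepts and sections: no y-intercept at any integer in the box.
3. Assembling these constraints gives the stated polynomial.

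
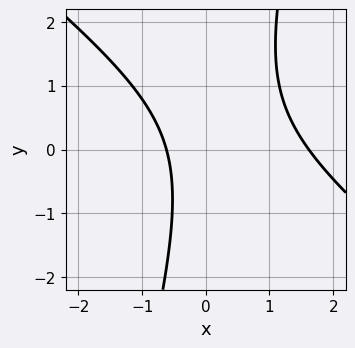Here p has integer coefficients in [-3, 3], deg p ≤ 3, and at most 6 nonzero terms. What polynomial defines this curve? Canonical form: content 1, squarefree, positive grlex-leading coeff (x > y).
3*x^2 + 3*x*y - y^2 - 3*x - 3

1. deg p = 2. No degree-1 curve has this shape.
2. Observable constraints: no y-intercept at any integer in the box.
3. Assembling these constraints gives the stated polynomial.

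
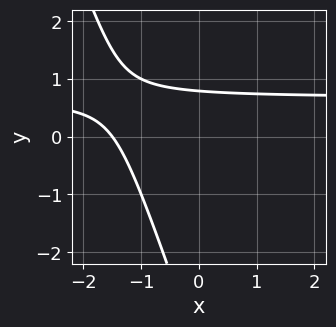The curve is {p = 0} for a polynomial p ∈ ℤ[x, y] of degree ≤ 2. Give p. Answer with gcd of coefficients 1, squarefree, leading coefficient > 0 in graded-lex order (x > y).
3*x*y + y^2 - 2*x + 3*y - 3

First, deg p = 2. No degree-1 curve has this shape.
Finally, matching integer coefficients to the picture gives p.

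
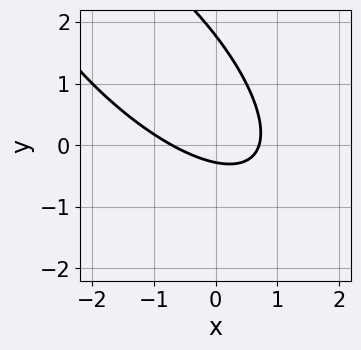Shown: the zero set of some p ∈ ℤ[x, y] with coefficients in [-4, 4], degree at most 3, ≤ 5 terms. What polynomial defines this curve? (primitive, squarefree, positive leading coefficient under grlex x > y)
First, deg p = 2. A generic line meets the curve in up to 2 points.
Finally, the integer polynomial consistent with all of this is the stated p.

2*x^2 + 3*x*y + 2*y^2 - 3*y - 1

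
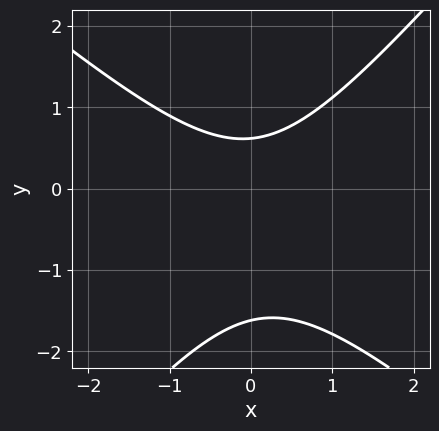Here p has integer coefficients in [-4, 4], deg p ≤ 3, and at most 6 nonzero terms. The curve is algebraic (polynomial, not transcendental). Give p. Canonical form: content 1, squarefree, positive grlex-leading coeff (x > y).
(a) Degree: the shape is more complex than any degree-1 curve, so deg p = 2.
(b) Checking where it meets the axes: the curve avoids every integer x-axis point in the box.
(c) Fitting integer coefficients to these (and the overall shape) gives p.

3*x^2 + x*y - 3*y^2 - 3*y + 3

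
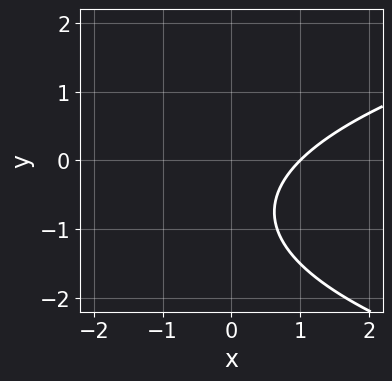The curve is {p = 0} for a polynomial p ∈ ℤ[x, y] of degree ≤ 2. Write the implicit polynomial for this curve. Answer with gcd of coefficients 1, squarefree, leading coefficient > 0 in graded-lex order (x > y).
1. Degree: a generic line meets the curve in up to 2 points, so deg p = 2.
2. From the axis intercepts and sections: no y-intercept at any integer in the box; it meets the x-axis at x = 1 (among the integer gridlines).
3. Solving for integer coefficients yields p as stated.

2*y^2 - 3*x + 3*y + 3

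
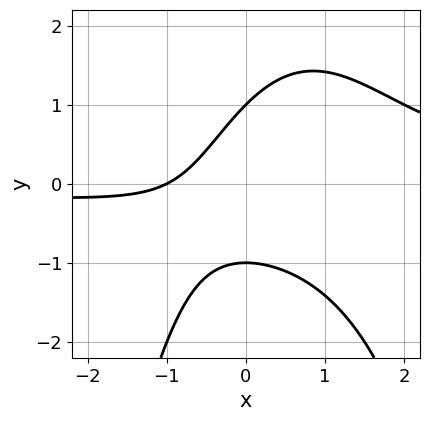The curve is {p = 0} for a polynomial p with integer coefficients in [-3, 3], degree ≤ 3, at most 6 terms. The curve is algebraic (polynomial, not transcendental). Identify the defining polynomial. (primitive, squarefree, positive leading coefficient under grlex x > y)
deg p = 3. No degree-2 curve has this shape.
From the visible intercepts: it meets the x-axis at x = -1 (among the integer gridlines); among the integer gridlines, it crosses the y-axis at y ∈ {-1, 1}.
These observations pin down the coefficients.

x^2*y - x*y + y^2 - x - 1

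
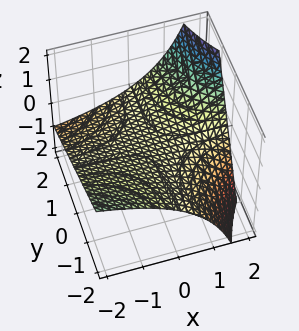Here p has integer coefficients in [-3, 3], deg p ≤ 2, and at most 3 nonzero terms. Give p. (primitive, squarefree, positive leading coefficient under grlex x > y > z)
x*y + x*z - 3*z

1. The degree is 2 — a generic line meets the surface in up to 2 points.
2. Checking where it meets the axes: one z-axis crossing is at z = 0; the visible x-axis segment lies entirely on the surface; the visible y-axis segment lies entirely on the surface.
3. The integer polynomial consistent with all of this is the stated p.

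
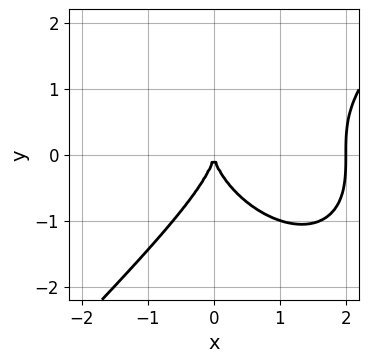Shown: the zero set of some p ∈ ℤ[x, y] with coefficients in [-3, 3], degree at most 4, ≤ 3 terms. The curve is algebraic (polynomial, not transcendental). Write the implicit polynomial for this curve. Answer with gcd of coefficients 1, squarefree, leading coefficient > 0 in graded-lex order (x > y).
Degree: the shape is more complex than any degree-2 curve, so deg p = 3.
Against the integer gridlines: it meets the y-axis at y = 0 (among the integer gridlines); the x-axis gridline crossings are at x ∈ {0, 2}.
Putting this together gives p.

x^3 - y^3 - 2*x^2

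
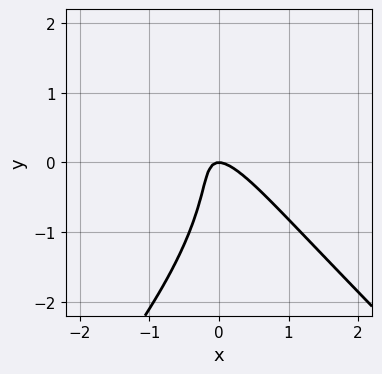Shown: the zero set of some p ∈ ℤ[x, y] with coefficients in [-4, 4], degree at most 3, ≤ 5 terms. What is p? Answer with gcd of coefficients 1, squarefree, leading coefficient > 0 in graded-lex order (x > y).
x^2*y - y^3 - 3*x^2 - 3*x*y - y

The degree is 3 — the shape is more complex than any degree-2 curve.
Reading off the gridlines: one x-axis crossing is at x = 0; it crosses the y-axis at the gridline y = 0.
These observations pin down the coefficients.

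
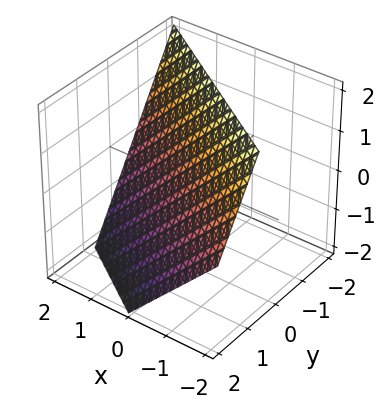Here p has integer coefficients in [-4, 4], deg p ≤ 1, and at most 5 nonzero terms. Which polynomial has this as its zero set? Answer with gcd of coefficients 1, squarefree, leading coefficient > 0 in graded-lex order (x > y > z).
1. deg p = 1.
2. From the axis intercepts and sections: it meets the z-axis at z = 1 (among the integer gridlines); it meets the x-axis at x = 1 (among the integer gridlines).
3. Matching integer coefficients to the picture gives p.

2*x + 3*y + 2*z - 2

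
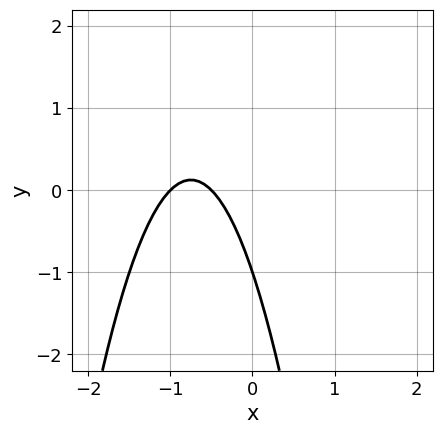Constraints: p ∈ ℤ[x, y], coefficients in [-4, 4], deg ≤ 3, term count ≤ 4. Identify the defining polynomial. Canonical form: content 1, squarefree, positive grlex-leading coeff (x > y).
First, degree: the shape is more complex than any degree-1 curve, so deg p = 2.
Next, reading off the gridlines: it meets the y-axis at y = -1 (among the integer gridlines); it crosses the x-axis at the gridline x = -1.
Finally, matching integer coefficients to the picture gives p.

2*x^2 + 3*x + y + 1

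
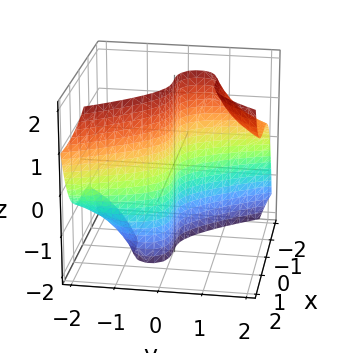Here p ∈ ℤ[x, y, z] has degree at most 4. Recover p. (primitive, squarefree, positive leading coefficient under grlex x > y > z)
x^3 - y^2*z + 2*y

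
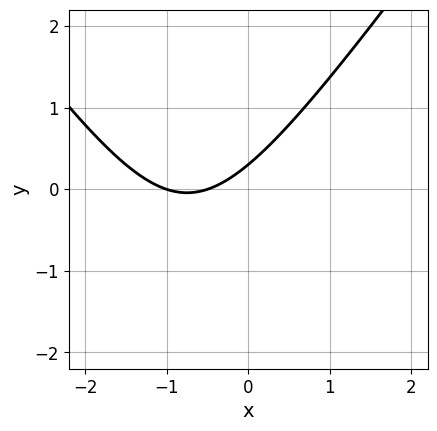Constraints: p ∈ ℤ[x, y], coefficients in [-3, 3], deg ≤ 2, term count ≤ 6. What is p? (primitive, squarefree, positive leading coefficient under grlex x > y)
2*x^2 - y^2 + 3*x - 3*y + 1

1. Degree: no degree-1 curve has this shape, so deg p = 2.
2. Reading off the gridlines: it crosses the x-axis at the gridline x = -1.
3. The integer polynomial consistent with all of this is the stated p.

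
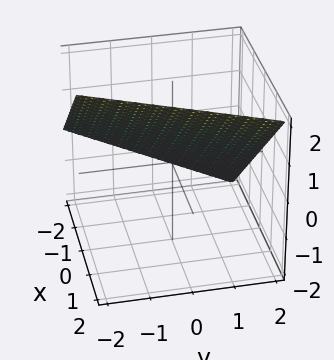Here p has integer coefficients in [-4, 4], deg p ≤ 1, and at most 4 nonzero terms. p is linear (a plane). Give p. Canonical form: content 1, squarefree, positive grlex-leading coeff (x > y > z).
2*x - y - 2*z + 2

deg p = 1. The surface is flat (a plane).
From the visible intercepts: one y-axis crossing is at y = 2; it crosses the x-axis at the gridline x = -1; it meets the z-axis at z = 1 (among the integer gridlines).
Solving for integer coefficients yields p as stated.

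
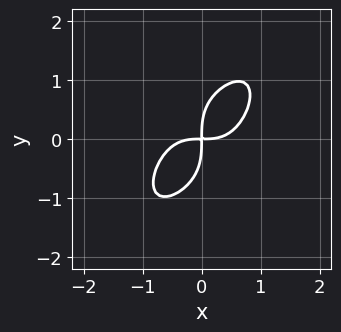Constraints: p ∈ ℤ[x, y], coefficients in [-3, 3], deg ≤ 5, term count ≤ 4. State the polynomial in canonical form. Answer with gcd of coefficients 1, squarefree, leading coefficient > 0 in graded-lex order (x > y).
1. Degree: a generic line meets the curve in up to 4 points, so deg p = 4.
2. Matching integer coefficients to the picture gives p.

2*x^4 + y^4 - 2*x*y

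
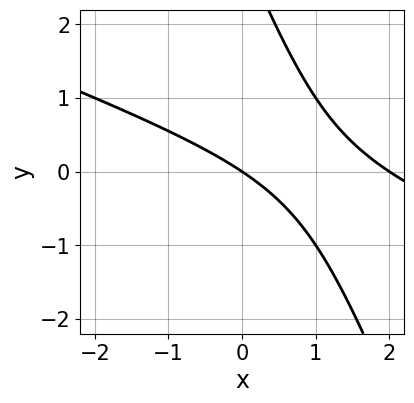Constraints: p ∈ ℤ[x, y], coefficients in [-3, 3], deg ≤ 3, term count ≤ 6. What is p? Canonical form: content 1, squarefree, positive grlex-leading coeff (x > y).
deg p = 2. A generic line meets the curve in up to 2 points.
Observable constraints: one y-axis crossing is at y = 0; among the integer gridlines, it crosses the x-axis at x ∈ {0, 2}.
Solving for integer coefficients yields p as stated.

x^2 + 3*x*y + y^2 - 2*x - 3*y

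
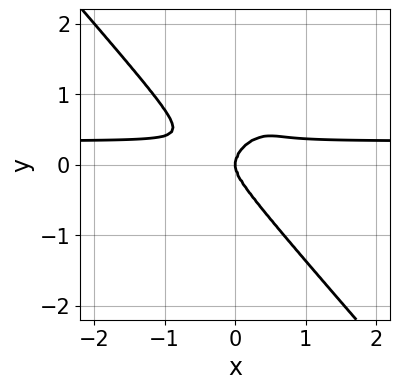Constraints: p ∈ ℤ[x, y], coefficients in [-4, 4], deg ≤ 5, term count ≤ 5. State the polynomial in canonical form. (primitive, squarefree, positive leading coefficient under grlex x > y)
deg p = 4. A generic line meets the curve in up to 4 points.
Against the integer gridlines: it crosses the y-axis at the gridline y = 0; it meets the x-axis at x = 0 (among the integer gridlines).
Matching integer coefficients to the picture gives p.

3*x^3*y + 2*y^4 - x^3 - x*y^2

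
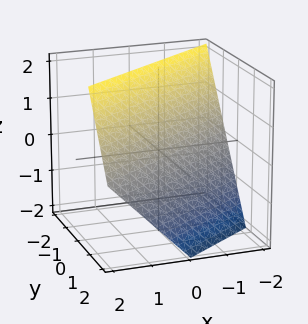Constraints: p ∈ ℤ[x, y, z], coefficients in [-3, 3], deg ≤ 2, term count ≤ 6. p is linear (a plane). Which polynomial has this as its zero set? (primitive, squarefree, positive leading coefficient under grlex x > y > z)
Degree: every cross-section is a straight line — this is a plane, so deg p = 1.
Reading off the gridlines: it meets the x-axis at x = -1 (among the integer gridlines); it meets the z-axis at z = 1 (among the integer gridlines).
Assembling these constraints gives the stated polynomial.

2*x - 3*y - 2*z + 2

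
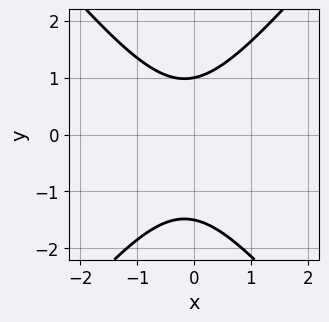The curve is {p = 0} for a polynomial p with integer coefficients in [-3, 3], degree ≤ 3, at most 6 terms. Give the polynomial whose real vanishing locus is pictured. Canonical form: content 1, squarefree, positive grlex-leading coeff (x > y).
3*x^2 - 2*y^2 + x - y + 3

deg p = 2. A generic line meets the curve in up to 2 points.
Against the integer gridlines: it misses every integer gridline on the x-axis; one y-axis crossing is at y = 1.
The integer polynomial consistent with all of this is the stated p.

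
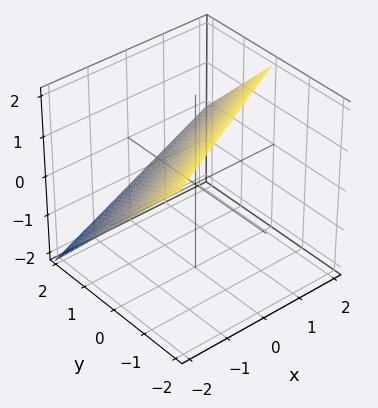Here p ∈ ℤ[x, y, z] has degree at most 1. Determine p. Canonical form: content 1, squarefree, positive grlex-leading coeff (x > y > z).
(a) The degree is 1 — every cross-section is a straight line — this is a plane.
(b) Observable constraints: one z-axis crossing is at z = 1; it meets the y-axis at y = 1 (among the integer gridlines); it meets the x-axis at x = -2 (among the integer gridlines).
(c) Solving for integer coefficients yields p as stated.

x - 2*y - 2*z + 2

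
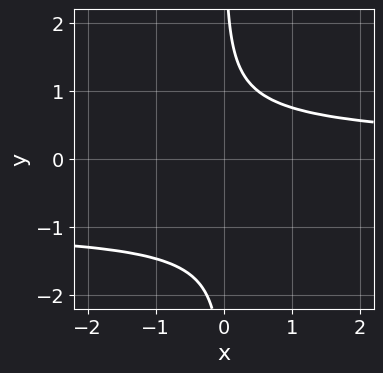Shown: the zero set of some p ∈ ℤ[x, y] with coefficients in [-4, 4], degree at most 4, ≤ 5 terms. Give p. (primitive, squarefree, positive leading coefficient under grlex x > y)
x*y^3 + x*y^2 - 1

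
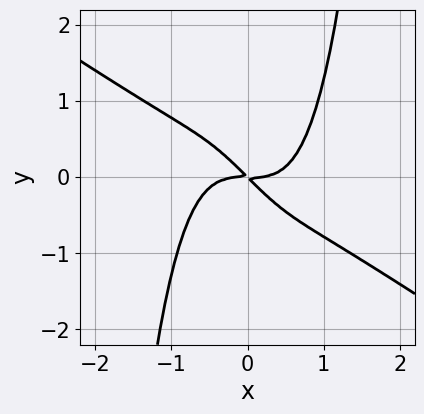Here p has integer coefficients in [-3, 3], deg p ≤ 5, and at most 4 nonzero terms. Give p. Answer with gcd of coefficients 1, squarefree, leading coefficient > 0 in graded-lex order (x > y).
2*x^4 + 3*x^3*y - 2*x*y - 2*y^2

Degree: no degree-3 curve has this shape, so deg p = 4.
Against the integer gridlines: it crosses the y-axis at the gridline y = 0; it meets the x-axis at x = 0 (among the integer gridlines).
Fitting integer coefficients to these (and the overall shape) gives p.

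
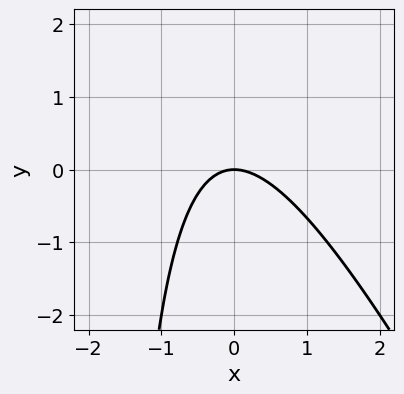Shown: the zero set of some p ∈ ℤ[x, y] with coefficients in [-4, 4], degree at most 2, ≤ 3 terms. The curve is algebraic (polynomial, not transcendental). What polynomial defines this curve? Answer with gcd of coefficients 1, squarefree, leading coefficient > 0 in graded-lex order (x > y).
2*x^2 + x*y + 2*y

First, the degree is 2 — the shape is more complex than any degree-1 curve.
Then, reading off the gridlines: it crosses the x-axis at the gridline x = 0; one y-axis crossing is at y = 0.
Finally, solving for integer coefficients yields p as stated.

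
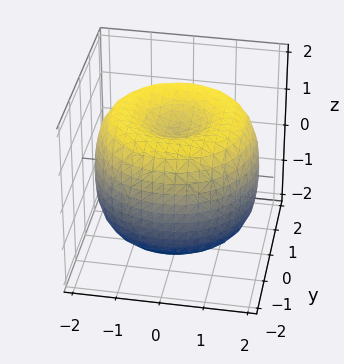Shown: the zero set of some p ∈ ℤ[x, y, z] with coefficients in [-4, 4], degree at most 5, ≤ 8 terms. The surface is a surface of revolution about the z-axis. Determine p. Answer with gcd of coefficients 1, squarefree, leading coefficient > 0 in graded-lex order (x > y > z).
Degree: no degree-3 surface has this shape, so deg p = 4.
Symmetries: the z-axis is an axis of rotation, so x and y enter only as x² + y².
Against the integer gridlines: among the integer gridlines, it crosses the z-axis at z ∈ {-1, 1}; a circular section at z = 1 has radius between 1 and 2.
Together with the visible shape, these determine p as stated.

x^4 + 2*x^2*y^2 + y^4 - 3*x^2 - 3*y^2 + 2*z^2 - 2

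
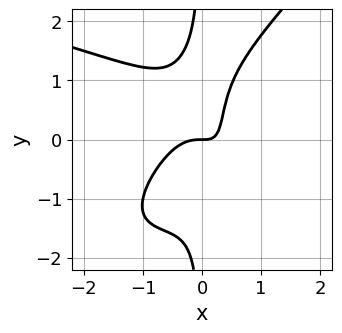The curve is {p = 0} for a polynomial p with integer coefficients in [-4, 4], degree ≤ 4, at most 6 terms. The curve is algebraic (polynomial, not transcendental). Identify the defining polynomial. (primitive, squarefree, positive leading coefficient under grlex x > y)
(a) Degree: no degree-3 curve has this shape, so deg p = 4.
(b) From the visible intercepts: it meets the x-axis at x = 0 (among the integer gridlines); one y-axis crossing is at y = 0.
(c) These observations pin down the coefficients.

2*x^2*y^2 - 2*x*y^3 + 3*x^3 + 2*x*y - y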